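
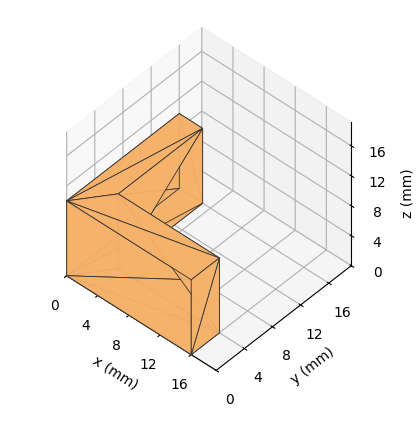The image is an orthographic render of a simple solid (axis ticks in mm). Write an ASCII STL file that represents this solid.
Reading the render: the shape is an L-shaped prism: outer 16 × 16 mm, arm thicknesses ≈ 4 mm (horizontal) and 3 mm (vertical), extruded 10 mm in z (dimensions read to the nearest mm from the axis ticks). For the STL, each face is triangulated and given an outward normal.

solid part
  facet normal 0.0000 0.0000 -1.0000
    outer loop
      vertex 16.0 4.0 0.0
      vertex 16.0 0.0 0.0
      vertex 0.0 0.0 0.0
    endloop
  endfacet
  facet normal 0.0000 0.0000 -1.0000
    outer loop
      vertex 3.0 4.0 0.0
      vertex 16.0 4.0 0.0
      vertex 0.0 0.0 0.0
    endloop
  endfacet
  facet normal 0.0000 0.0000 -1.0000
    outer loop
      vertex 3.0 16.0 0.0
      vertex 3.0 4.0 0.0
      vertex 0.0 0.0 0.0
    endloop
  endfacet
  facet normal 0.0000 0.0000 -1.0000
    outer loop
      vertex 0.0 16.0 0.0
      vertex 3.0 16.0 0.0
      vertex 0.0 0.0 0.0
    endloop
  endfacet
  facet normal 0.0000 0.0000 1.0000
    outer loop
      vertex 0.0 0.0 10.0
      vertex 16.0 0.0 10.0
      vertex 16.0 4.0 10.0
    endloop
  endfacet
  facet normal 0.0000 0.0000 1.0000
    outer loop
      vertex 0.0 0.0 10.0
      vertex 16.0 4.0 10.0
      vertex 3.0 4.0 10.0
    endloop
  endfacet
  facet normal 0.0000 0.0000 1.0000
    outer loop
      vertex 0.0 0.0 10.0
      vertex 3.0 4.0 10.0
      vertex 3.0 16.0 10.0
    endloop
  endfacet
  facet normal 0.0000 0.0000 1.0000
    outer loop
      vertex 0.0 0.0 10.0
      vertex 3.0 16.0 10.0
      vertex 0.0 16.0 10.0
    endloop
  endfacet
  facet normal 0.0000 -1.0000 0.0000
    outer loop
      vertex 0.0 0.0 0.0
      vertex 16.0 0.0 0.0
      vertex 16.0 0.0 10.0
    endloop
  endfacet
  facet normal 0.0000 -1.0000 0.0000
    outer loop
      vertex 0.0 0.0 0.0
      vertex 16.0 0.0 10.0
      vertex 0.0 0.0 10.0
    endloop
  endfacet
  facet normal 1.0000 0.0000 0.0000
    outer loop
      vertex 16.0 0.0 0.0
      vertex 16.0 4.0 0.0
      vertex 16.0 4.0 10.0
    endloop
  endfacet
  facet normal 1.0000 0.0000 0.0000
    outer loop
      vertex 16.0 0.0 0.0
      vertex 16.0 4.0 10.0
      vertex 16.0 0.0 10.0
    endloop
  endfacet
  facet normal 0.0000 1.0000 0.0000
    outer loop
      vertex 16.0 4.0 0.0
      vertex 3.0 4.0 0.0
      vertex 3.0 4.0 10.0
    endloop
  endfacet
  facet normal 0.0000 1.0000 0.0000
    outer loop
      vertex 16.0 4.0 0.0
      vertex 3.0 4.0 10.0
      vertex 16.0 4.0 10.0
    endloop
  endfacet
  facet normal 1.0000 0.0000 0.0000
    outer loop
      vertex 3.0 4.0 0.0
      vertex 3.0 16.0 0.0
      vertex 3.0 16.0 10.0
    endloop
  endfacet
  facet normal 1.0000 0.0000 0.0000
    outer loop
      vertex 3.0 4.0 0.0
      vertex 3.0 16.0 10.0
      vertex 3.0 4.0 10.0
    endloop
  endfacet
  facet normal 0.0000 1.0000 0.0000
    outer loop
      vertex 3.0 16.0 0.0
      vertex 0.0 16.0 0.0
      vertex 0.0 16.0 10.0
    endloop
  endfacet
  facet normal 0.0000 1.0000 0.0000
    outer loop
      vertex 3.0 16.0 0.0
      vertex 0.0 16.0 10.0
      vertex 3.0 16.0 10.0
    endloop
  endfacet
  facet normal -1.0000 0.0000 0.0000
    outer loop
      vertex 0.0 16.0 0.0
      vertex 0.0 0.0 0.0
      vertex 0.0 0.0 10.0
    endloop
  endfacet
  facet normal -1.0000 0.0000 0.0000
    outer loop
      vertex 0.0 16.0 0.0
      vertex 0.0 0.0 10.0
      vertex 0.0 16.0 10.0
    endloop
  endfacet
endsolid part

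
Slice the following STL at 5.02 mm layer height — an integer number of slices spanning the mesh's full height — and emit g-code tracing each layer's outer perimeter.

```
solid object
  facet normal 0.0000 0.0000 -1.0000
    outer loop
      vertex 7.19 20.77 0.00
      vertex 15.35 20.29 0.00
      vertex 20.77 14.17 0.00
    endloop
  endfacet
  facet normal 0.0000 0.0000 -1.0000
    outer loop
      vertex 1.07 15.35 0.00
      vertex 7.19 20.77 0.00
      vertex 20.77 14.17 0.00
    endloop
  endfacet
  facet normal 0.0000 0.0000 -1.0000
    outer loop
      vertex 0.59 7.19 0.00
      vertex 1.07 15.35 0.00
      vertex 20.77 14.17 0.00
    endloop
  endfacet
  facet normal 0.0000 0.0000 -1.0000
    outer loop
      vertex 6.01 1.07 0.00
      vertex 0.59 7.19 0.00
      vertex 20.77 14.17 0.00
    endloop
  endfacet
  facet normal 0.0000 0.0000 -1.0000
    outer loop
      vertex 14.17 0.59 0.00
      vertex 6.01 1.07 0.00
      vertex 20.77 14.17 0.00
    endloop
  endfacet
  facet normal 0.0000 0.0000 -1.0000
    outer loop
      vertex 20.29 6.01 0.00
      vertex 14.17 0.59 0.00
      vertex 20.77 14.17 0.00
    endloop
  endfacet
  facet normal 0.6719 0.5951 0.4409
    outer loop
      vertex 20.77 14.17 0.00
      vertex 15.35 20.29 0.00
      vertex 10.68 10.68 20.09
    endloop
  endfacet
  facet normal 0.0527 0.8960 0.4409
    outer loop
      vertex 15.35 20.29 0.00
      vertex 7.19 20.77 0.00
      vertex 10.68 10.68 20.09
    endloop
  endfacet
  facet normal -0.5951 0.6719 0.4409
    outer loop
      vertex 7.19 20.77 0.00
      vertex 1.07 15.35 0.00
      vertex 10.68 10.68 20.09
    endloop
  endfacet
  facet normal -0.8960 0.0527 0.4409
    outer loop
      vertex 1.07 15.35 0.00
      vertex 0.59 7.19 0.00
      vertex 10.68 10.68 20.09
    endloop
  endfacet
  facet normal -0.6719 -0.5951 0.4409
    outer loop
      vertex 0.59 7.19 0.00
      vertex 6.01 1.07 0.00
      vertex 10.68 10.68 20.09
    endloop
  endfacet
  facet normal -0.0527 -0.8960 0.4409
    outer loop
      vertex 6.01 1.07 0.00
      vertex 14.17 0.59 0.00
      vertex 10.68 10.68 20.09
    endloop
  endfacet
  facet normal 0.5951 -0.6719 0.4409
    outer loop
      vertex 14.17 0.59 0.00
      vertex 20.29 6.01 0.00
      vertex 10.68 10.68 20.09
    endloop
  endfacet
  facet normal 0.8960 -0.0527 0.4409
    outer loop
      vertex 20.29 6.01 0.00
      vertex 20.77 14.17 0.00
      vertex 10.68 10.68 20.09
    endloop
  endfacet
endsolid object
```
; perimeter-only toolpath
G21 ; units = mm
G90 ; absolute positioning
G28 ; home
; layer 1
G0 Z5.02
G0 X18.25 Y13.30
G1 X14.18 Y17.89
G1 X8.06 Y18.25
G1 X3.47 Y14.18
G1 X3.11 Y8.06
G1 X7.18 Y3.47
G1 X13.30 Y3.11
G1 X17.89 Y7.18
G1 X18.25 Y13.30
; layer 2
G0 Z10.04
G0 X15.72 Y12.43
G1 X13.02 Y15.48
G1 X8.94 Y15.72
G1 X5.88 Y13.02
G1 X5.63 Y8.94
G1 X8.34 Y5.88
G1 X12.43 Y5.63
G1 X15.48 Y8.34
G1 X15.72 Y12.43
; layer 3
G0 Z15.07
G0 X13.20 Y11.55
G1 X11.85 Y13.08
G1 X9.81 Y13.20
G1 X8.28 Y11.85
G1 X8.16 Y9.81
G1 X9.51 Y8.28
G1 X11.55 Y8.16
G1 X13.08 Y9.51
G1 X13.20 Y11.55
M2 ; end

The solid is a regular 8-sided pyramid, base circumscribed radius ≈ 10.7 mm, apex at z ≈ 20.1 mm. Slicing at Δz = 5.02 mm — 4 equal slices spanning the solid's height, so layer i sits at z = i·h/4 — gives 3 non-empty perimeters. Each is a 8-segment closed polygon; G0 lifts to the layer z and rapids to the start vertex, then G1 traces the edges. The cross-section shrinks linearly with z (the slice at the apex is degenerate and omitted).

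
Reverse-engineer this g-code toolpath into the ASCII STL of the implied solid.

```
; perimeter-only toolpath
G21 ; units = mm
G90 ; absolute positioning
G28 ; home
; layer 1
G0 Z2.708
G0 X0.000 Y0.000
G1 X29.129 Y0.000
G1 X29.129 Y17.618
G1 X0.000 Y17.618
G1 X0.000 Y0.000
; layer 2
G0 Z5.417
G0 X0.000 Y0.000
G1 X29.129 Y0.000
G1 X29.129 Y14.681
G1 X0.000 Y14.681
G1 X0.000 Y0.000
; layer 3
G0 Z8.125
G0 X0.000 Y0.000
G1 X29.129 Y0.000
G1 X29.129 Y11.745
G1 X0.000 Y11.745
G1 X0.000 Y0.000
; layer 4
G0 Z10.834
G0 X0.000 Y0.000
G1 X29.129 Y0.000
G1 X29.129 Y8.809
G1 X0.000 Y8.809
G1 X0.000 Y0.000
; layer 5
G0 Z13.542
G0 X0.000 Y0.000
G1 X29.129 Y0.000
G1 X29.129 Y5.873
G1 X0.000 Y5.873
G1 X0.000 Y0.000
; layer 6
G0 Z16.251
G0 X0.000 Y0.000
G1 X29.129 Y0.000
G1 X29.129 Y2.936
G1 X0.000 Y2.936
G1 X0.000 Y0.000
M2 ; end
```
solid part
  facet normal 0.0000 0.0000 -1.0000
    outer loop
      vertex 29.129 20.554 0.000
      vertex 29.129 0.000 0.000
      vertex 0.000 0.000 0.000
    endloop
  endfacet
  facet normal 0.0000 0.0000 -1.0000
    outer loop
      vertex 0.000 20.554 0.000
      vertex 29.129 20.554 0.000
      vertex 0.000 0.000 0.000
    endloop
  endfacet
  facet normal 0.0000 -1.0000 0.0000
    outer loop
      vertex 0.000 0.000 0.000
      vertex 29.129 0.000 0.000
      vertex 29.129 0.000 18.959
    endloop
  endfacet
  facet normal 0.0000 -1.0000 0.0000
    outer loop
      vertex 0.000 0.000 0.000
      vertex 29.129 0.000 18.959
      vertex 0.000 0.000 18.959
    endloop
  endfacet
  facet normal 0.0000 0.6780 0.7351
    outer loop
      vertex 0.000 0.000 18.959
      vertex 29.129 0.000 18.959
      vertex 29.129 20.554 0.000
    endloop
  endfacet
  facet normal 0.0000 0.6780 0.7351
    outer loop
      vertex 0.000 0.000 18.959
      vertex 29.129 20.554 0.000
      vertex 0.000 20.554 0.000
    endloop
  endfacet
  facet normal -1.0000 0.0000 0.0000
    outer loop
      vertex 0.000 0.000 18.959
      vertex 0.000 20.554 0.000
      vertex 0.000 0.000 0.000
    endloop
  endfacet
  facet normal 1.0000 0.0000 0.0000
    outer loop
      vertex 29.129 0.000 0.000
      vertex 29.129 20.554 0.000
      vertex 29.129 0.000 18.959
    endloop
  endfacet
endsolid part

The G0 Z moves step by Δz≈2.708 mm. The G1 loops shrink linearly with z, so the solid tapers from its base footprint up to z≈19. Closing with a flat bottom cap and the tapered top and triangulating gives 8 facets — a wedge (ramp): 29.1 × 20.6 mm base, rising to 19 mm along the y=0 edge and sloping linearly to z=0 at y=20.6.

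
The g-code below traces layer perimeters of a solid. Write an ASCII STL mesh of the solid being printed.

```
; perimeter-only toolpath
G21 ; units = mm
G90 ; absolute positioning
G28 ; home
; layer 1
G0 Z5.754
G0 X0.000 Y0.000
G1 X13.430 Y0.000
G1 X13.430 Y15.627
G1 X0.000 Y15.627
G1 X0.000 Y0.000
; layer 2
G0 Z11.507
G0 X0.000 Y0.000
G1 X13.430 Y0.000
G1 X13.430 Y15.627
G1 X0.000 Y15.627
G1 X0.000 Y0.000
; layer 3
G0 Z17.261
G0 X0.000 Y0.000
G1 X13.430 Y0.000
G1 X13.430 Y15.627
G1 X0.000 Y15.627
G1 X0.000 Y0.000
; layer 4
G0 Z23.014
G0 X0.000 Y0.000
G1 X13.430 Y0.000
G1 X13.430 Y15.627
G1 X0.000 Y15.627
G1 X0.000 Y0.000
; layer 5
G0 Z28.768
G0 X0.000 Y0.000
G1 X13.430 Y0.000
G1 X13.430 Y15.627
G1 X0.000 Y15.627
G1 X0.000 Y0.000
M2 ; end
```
solid part
  facet normal 0.0000 0.0000 -1.0000
    outer loop
      vertex 13.430 15.627 0.000
      vertex 13.430 0.000 0.000
      vertex 0.000 0.000 0.000
    endloop
  endfacet
  facet normal 0.0000 0.0000 -1.0000
    outer loop
      vertex 0.000 15.627 0.000
      vertex 13.430 15.627 0.000
      vertex 0.000 0.000 0.000
    endloop
  endfacet
  facet normal 0.0000 0.0000 1.0000
    outer loop
      vertex 0.000 0.000 28.768
      vertex 13.430 0.000 28.768
      vertex 13.430 15.627 28.768
    endloop
  endfacet
  facet normal 0.0000 0.0000 1.0000
    outer loop
      vertex 0.000 0.000 28.768
      vertex 13.430 15.627 28.768
      vertex 0.000 15.627 28.768
    endloop
  endfacet
  facet normal 0.0000 -1.0000 0.0000
    outer loop
      vertex 0.000 0.000 0.000
      vertex 13.430 0.000 0.000
      vertex 13.430 0.000 28.768
    endloop
  endfacet
  facet normal 0.0000 -1.0000 0.0000
    outer loop
      vertex 0.000 0.000 0.000
      vertex 13.430 0.000 28.768
      vertex 0.000 0.000 28.768
    endloop
  endfacet
  facet normal 0.0000 1.0000 0.0000
    outer loop
      vertex 13.430 15.627 28.768
      vertex 13.430 15.627 0.000
      vertex 0.000 15.627 0.000
    endloop
  endfacet
  facet normal 0.0000 1.0000 0.0000
    outer loop
      vertex 0.000 15.627 28.768
      vertex 13.430 15.627 28.768
      vertex 0.000 15.627 0.000
    endloop
  endfacet
  facet normal -1.0000 0.0000 0.0000
    outer loop
      vertex 0.000 15.627 28.768
      vertex 0.000 15.627 0.000
      vertex 0.000 0.000 0.000
    endloop
  endfacet
  facet normal -1.0000 0.0000 0.0000
    outer loop
      vertex 0.000 0.000 28.768
      vertex 0.000 15.627 28.768
      vertex 0.000 0.000 0.000
    endloop
  endfacet
  facet normal 1.0000 0.0000 0.0000
    outer loop
      vertex 13.430 0.000 0.000
      vertex 13.430 15.627 0.000
      vertex 13.430 15.627 28.768
    endloop
  endfacet
  facet normal 1.0000 0.0000 0.0000
    outer loop
      vertex 13.430 0.000 0.000
      vertex 13.430 15.627 28.768
      vertex 13.430 0.000 28.768
    endloop
  endfacet
endsolid part

The G0 Z moves step by Δz≈5.754 mm. Every layer's G1 loop is the same polygon, so the solid is a straight extrusion of it from z=0 to z≈28.8. Closing with flat bottom and top caps and triangulating gives 12 facets — a rectangular box, roughly 13.4 × 15.6 mm footprint and 28.8 mm tall.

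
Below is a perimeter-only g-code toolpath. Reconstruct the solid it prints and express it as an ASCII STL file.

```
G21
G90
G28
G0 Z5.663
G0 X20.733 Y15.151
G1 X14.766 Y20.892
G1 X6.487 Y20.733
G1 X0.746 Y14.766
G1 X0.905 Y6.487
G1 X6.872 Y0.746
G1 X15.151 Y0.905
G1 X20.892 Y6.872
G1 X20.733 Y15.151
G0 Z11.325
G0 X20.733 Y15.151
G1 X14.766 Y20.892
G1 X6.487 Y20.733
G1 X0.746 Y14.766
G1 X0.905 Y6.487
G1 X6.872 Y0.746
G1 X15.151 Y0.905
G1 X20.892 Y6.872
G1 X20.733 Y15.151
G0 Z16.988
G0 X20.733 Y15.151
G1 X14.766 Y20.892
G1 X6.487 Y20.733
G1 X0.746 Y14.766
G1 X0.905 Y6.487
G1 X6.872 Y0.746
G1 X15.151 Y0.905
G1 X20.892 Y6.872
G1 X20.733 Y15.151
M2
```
solid part
  facet normal 0.0000 0.0000 -1.0000
    outer loop
      vertex 6.487 20.733 0.000
      vertex 14.766 20.892 0.000
      vertex 20.733 15.151 0.000
    endloop
  endfacet
  facet normal 0.0000 0.0000 -1.0000
    outer loop
      vertex 0.746 14.766 0.000
      vertex 6.487 20.733 0.000
      vertex 20.733 15.151 0.000
    endloop
  endfacet
  facet normal 0.0000 0.0000 -1.0000
    outer loop
      vertex 0.905 6.487 0.000
      vertex 0.746 14.766 0.000
      vertex 20.733 15.151 0.000
    endloop
  endfacet
  facet normal 0.0000 0.0000 -1.0000
    outer loop
      vertex 6.872 0.746 0.000
      vertex 0.905 6.487 0.000
      vertex 20.733 15.151 0.000
    endloop
  endfacet
  facet normal 0.0000 0.0000 -1.0000
    outer loop
      vertex 15.151 0.905 0.000
      vertex 6.872 0.746 0.000
      vertex 20.733 15.151 0.000
    endloop
  endfacet
  facet normal 0.0000 0.0000 -1.0000
    outer loop
      vertex 20.892 6.872 0.000
      vertex 15.151 0.905 0.000
      vertex 20.733 15.151 0.000
    endloop
  endfacet
  facet normal 0.0000 0.0000 1.0000
    outer loop
      vertex 20.733 15.151 16.988
      vertex 14.766 20.892 16.988
      vertex 6.487 20.733 16.988
    endloop
  endfacet
  facet normal 0.0000 0.0000 1.0000
    outer loop
      vertex 20.733 15.151 16.988
      vertex 6.487 20.733 16.988
      vertex 0.746 14.766 16.988
    endloop
  endfacet
  facet normal 0.0000 0.0000 1.0000
    outer loop
      vertex 20.733 15.151 16.988
      vertex 0.746 14.766 16.988
      vertex 0.905 6.487 16.988
    endloop
  endfacet
  facet normal 0.0000 0.0000 1.0000
    outer loop
      vertex 20.733 15.151 16.988
      vertex 0.905 6.487 16.988
      vertex 6.872 0.746 16.988
    endloop
  endfacet
  facet normal 0.0000 0.0000 1.0000
    outer loop
      vertex 20.733 15.151 16.988
      vertex 6.872 0.746 16.988
      vertex 15.151 0.905 16.988
    endloop
  endfacet
  facet normal 0.0000 0.0000 1.0000
    outer loop
      vertex 20.733 15.151 16.988
      vertex 15.151 0.905 16.988
      vertex 20.892 6.872 16.988
    endloop
  endfacet
  facet normal 0.6933 0.7206 0.0000
    outer loop
      vertex 20.733 15.151 0.000
      vertex 14.766 20.892 0.000
      vertex 14.766 20.892 16.988
    endloop
  endfacet
  facet normal 0.6933 0.7206 0.0000
    outer loop
      vertex 20.733 15.151 0.000
      vertex 14.766 20.892 16.988
      vertex 20.733 15.151 16.988
    endloop
  endfacet
  facet normal -0.0192 0.9998 0.0000
    outer loop
      vertex 14.766 20.892 0.000
      vertex 6.487 20.733 0.000
      vertex 6.487 20.733 16.988
    endloop
  endfacet
  facet normal -0.0192 0.9998 0.0000
    outer loop
      vertex 14.766 20.892 0.000
      vertex 6.487 20.733 16.988
      vertex 14.766 20.892 16.988
    endloop
  endfacet
  facet normal -0.7206 0.6933 0.0000
    outer loop
      vertex 6.487 20.733 0.000
      vertex 0.746 14.766 0.000
      vertex 0.746 14.766 16.988
    endloop
  endfacet
  facet normal -0.7206 0.6933 0.0000
    outer loop
      vertex 6.487 20.733 0.000
      vertex 0.746 14.766 16.988
      vertex 6.487 20.733 16.988
    endloop
  endfacet
  facet normal -0.9998 -0.0192 0.0000
    outer loop
      vertex 0.746 14.766 0.000
      vertex 0.905 6.487 0.000
      vertex 0.905 6.487 16.988
    endloop
  endfacet
  facet normal -0.9998 -0.0192 0.0000
    outer loop
      vertex 0.746 14.766 0.000
      vertex 0.905 6.487 16.988
      vertex 0.746 14.766 16.988
    endloop
  endfacet
  facet normal -0.6933 -0.7206 0.0000
    outer loop
      vertex 0.905 6.487 0.000
      vertex 6.872 0.746 0.000
      vertex 6.872 0.746 16.988
    endloop
  endfacet
  facet normal -0.6933 -0.7206 0.0000
    outer loop
      vertex 0.905 6.487 0.000
      vertex 6.872 0.746 16.988
      vertex 0.905 6.487 16.988
    endloop
  endfacet
  facet normal 0.0192 -0.9998 0.0000
    outer loop
      vertex 6.872 0.746 0.000
      vertex 15.151 0.905 0.000
      vertex 15.151 0.905 16.988
    endloop
  endfacet
  facet normal 0.0192 -0.9998 0.0000
    outer loop
      vertex 6.872 0.746 0.000
      vertex 15.151 0.905 16.988
      vertex 6.872 0.746 16.988
    endloop
  endfacet
  facet normal 0.7206 -0.6933 0.0000
    outer loop
      vertex 15.151 0.905 0.000
      vertex 20.892 6.872 0.000
      vertex 20.892 6.872 16.988
    endloop
  endfacet
  facet normal 0.7206 -0.6933 0.0000
    outer loop
      vertex 15.151 0.905 0.000
      vertex 20.892 6.872 16.988
      vertex 15.151 0.905 16.988
    endloop
  endfacet
  facet normal 0.9998 0.0192 0.0000
    outer loop
      vertex 20.892 6.872 0.000
      vertex 20.733 15.151 0.000
      vertex 20.733 15.151 16.988
    endloop
  endfacet
  facet normal 0.9998 0.0192 0.0000
    outer loop
      vertex 20.892 6.872 0.000
      vertex 20.733 15.151 16.988
      vertex 20.892 6.872 16.988
    endloop
  endfacet
endsolid part

The G0 Z moves step by Δz≈5.663 mm. Every layer's G1 loop is the same polygon, so the solid is a straight extrusion of it from z=0 to z≈17. Closing with flat bottom and top caps and triangulating gives 28 facets — a regular 8-sided prism (a cylinder approximated with 8 flat sides), circumscribed radius ≈ 10.8 mm, height ≈ 17 mm.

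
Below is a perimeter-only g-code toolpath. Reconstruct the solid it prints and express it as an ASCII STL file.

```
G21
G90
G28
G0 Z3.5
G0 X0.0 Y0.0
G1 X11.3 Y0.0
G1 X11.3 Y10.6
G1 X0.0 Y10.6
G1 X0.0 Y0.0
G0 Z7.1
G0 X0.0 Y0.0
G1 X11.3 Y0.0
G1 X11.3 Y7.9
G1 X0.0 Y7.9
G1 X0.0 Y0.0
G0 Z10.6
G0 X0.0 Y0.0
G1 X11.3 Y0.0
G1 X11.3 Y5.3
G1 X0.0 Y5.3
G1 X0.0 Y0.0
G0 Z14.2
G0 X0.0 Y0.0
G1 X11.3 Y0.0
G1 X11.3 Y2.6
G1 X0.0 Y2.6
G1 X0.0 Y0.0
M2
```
solid part
  facet normal 0.0000 0.0000 -1.0000
    outer loop
      vertex 11.3 13.2 0.0
      vertex 11.3 0.0 0.0
      vertex 0.0 0.0 0.0
    endloop
  endfacet
  facet normal 0.0000 0.0000 -1.0000
    outer loop
      vertex 0.0 13.2 0.0
      vertex 11.3 13.2 0.0
      vertex 0.0 0.0 0.0
    endloop
  endfacet
  facet normal 0.0000 -1.0000 0.0000
    outer loop
      vertex 0.0 0.0 0.0
      vertex 11.3 0.0 0.0
      vertex 11.3 0.0 17.7
    endloop
  endfacet
  facet normal 0.0000 -1.0000 0.0000
    outer loop
      vertex 0.0 0.0 0.0
      vertex 11.3 0.0 17.7
      vertex 0.0 0.0 17.7
    endloop
  endfacet
  facet normal 0.0000 0.8016 0.5978
    outer loop
      vertex 0.0 0.0 17.7
      vertex 11.3 0.0 17.7
      vertex 11.3 13.2 0.0
    endloop
  endfacet
  facet normal 0.0000 0.8016 0.5978
    outer loop
      vertex 0.0 0.0 17.7
      vertex 11.3 13.2 0.0
      vertex 0.0 13.2 0.0
    endloop
  endfacet
  facet normal -1.0000 0.0000 0.0000
    outer loop
      vertex 0.0 0.0 17.7
      vertex 0.0 13.2 0.0
      vertex 0.0 0.0 0.0
    endloop
  endfacet
  facet normal 1.0000 0.0000 0.0000
    outer loop
      vertex 11.3 0.0 0.0
      vertex 11.3 13.2 0.0
      vertex 11.3 0.0 17.7
    endloop
  endfacet
endsolid part

The G0 Z moves step by Δz≈3.5 mm. The G1 loops shrink linearly with z, so the solid tapers from its base footprint up to z≈17.7. Closing with a flat bottom cap and the tapered top and triangulating gives 8 facets — a wedge (ramp): 11.3 × 13.2 mm base, rising to 17.7 mm along the y=0 edge and sloping linearly to z=0 at y=13.2.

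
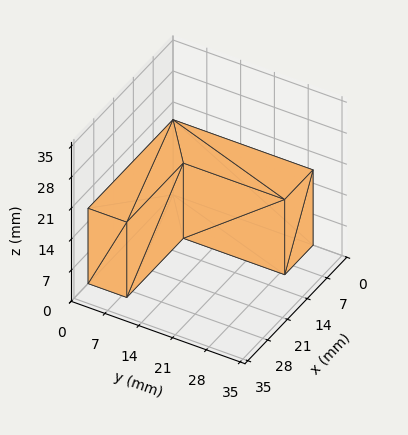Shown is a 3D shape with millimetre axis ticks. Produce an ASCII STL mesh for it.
Reading the render: the shape is an L-shaped prism: outer 30 × 29 mm, arm thicknesses ≈ 8 mm (horizontal) and 10 mm (vertical), extruded 17 mm in z (dimensions read to the nearest mm from the axis ticks). For the STL, each face is triangulated and given an outward normal.

solid part
  facet normal 0.0000 0.0000 -1.0000
    outer loop
      vertex 30.00 8.00 0.00
      vertex 30.00 0.00 0.00
      vertex 0.00 0.00 0.00
    endloop
  endfacet
  facet normal 0.0000 0.0000 -1.0000
    outer loop
      vertex 10.00 8.00 0.00
      vertex 30.00 8.00 0.00
      vertex 0.00 0.00 0.00
    endloop
  endfacet
  facet normal 0.0000 0.0000 -1.0000
    outer loop
      vertex 10.00 29.00 0.00
      vertex 10.00 8.00 0.00
      vertex 0.00 0.00 0.00
    endloop
  endfacet
  facet normal 0.0000 0.0000 -1.0000
    outer loop
      vertex 0.00 29.00 0.00
      vertex 10.00 29.00 0.00
      vertex 0.00 0.00 0.00
    endloop
  endfacet
  facet normal 0.0000 0.0000 1.0000
    outer loop
      vertex 0.00 0.00 17.00
      vertex 30.00 0.00 17.00
      vertex 30.00 8.00 17.00
    endloop
  endfacet
  facet normal 0.0000 0.0000 1.0000
    outer loop
      vertex 0.00 0.00 17.00
      vertex 30.00 8.00 17.00
      vertex 10.00 8.00 17.00
    endloop
  endfacet
  facet normal 0.0000 0.0000 1.0000
    outer loop
      vertex 0.00 0.00 17.00
      vertex 10.00 8.00 17.00
      vertex 10.00 29.00 17.00
    endloop
  endfacet
  facet normal 0.0000 0.0000 1.0000
    outer loop
      vertex 0.00 0.00 17.00
      vertex 10.00 29.00 17.00
      vertex 0.00 29.00 17.00
    endloop
  endfacet
  facet normal 0.0000 -1.0000 0.0000
    outer loop
      vertex 0.00 0.00 0.00
      vertex 30.00 0.00 0.00
      vertex 30.00 0.00 17.00
    endloop
  endfacet
  facet normal 0.0000 -1.0000 0.0000
    outer loop
      vertex 0.00 0.00 0.00
      vertex 30.00 0.00 17.00
      vertex 0.00 0.00 17.00
    endloop
  endfacet
  facet normal 1.0000 0.0000 0.0000
    outer loop
      vertex 30.00 0.00 0.00
      vertex 30.00 8.00 0.00
      vertex 30.00 8.00 17.00
    endloop
  endfacet
  facet normal 1.0000 0.0000 0.0000
    outer loop
      vertex 30.00 0.00 0.00
      vertex 30.00 8.00 17.00
      vertex 30.00 0.00 17.00
    endloop
  endfacet
  facet normal 0.0000 1.0000 0.0000
    outer loop
      vertex 30.00 8.00 0.00
      vertex 10.00 8.00 0.00
      vertex 10.00 8.00 17.00
    endloop
  endfacet
  facet normal 0.0000 1.0000 0.0000
    outer loop
      vertex 30.00 8.00 0.00
      vertex 10.00 8.00 17.00
      vertex 30.00 8.00 17.00
    endloop
  endfacet
  facet normal 1.0000 0.0000 0.0000
    outer loop
      vertex 10.00 8.00 0.00
      vertex 10.00 29.00 0.00
      vertex 10.00 29.00 17.00
    endloop
  endfacet
  facet normal 1.0000 0.0000 0.0000
    outer loop
      vertex 10.00 8.00 0.00
      vertex 10.00 29.00 17.00
      vertex 10.00 8.00 17.00
    endloop
  endfacet
  facet normal 0.0000 1.0000 0.0000
    outer loop
      vertex 10.00 29.00 0.00
      vertex 0.00 29.00 0.00
      vertex 0.00 29.00 17.00
    endloop
  endfacet
  facet normal 0.0000 1.0000 0.0000
    outer loop
      vertex 10.00 29.00 0.00
      vertex 0.00 29.00 17.00
      vertex 10.00 29.00 17.00
    endloop
  endfacet
  facet normal -1.0000 0.0000 0.0000
    outer loop
      vertex 0.00 29.00 0.00
      vertex 0.00 0.00 0.00
      vertex 0.00 0.00 17.00
    endloop
  endfacet
  facet normal -1.0000 0.0000 0.0000
    outer loop
      vertex 0.00 29.00 0.00
      vertex 0.00 0.00 17.00
      vertex 0.00 29.00 17.00
    endloop
  endfacet
endsolid part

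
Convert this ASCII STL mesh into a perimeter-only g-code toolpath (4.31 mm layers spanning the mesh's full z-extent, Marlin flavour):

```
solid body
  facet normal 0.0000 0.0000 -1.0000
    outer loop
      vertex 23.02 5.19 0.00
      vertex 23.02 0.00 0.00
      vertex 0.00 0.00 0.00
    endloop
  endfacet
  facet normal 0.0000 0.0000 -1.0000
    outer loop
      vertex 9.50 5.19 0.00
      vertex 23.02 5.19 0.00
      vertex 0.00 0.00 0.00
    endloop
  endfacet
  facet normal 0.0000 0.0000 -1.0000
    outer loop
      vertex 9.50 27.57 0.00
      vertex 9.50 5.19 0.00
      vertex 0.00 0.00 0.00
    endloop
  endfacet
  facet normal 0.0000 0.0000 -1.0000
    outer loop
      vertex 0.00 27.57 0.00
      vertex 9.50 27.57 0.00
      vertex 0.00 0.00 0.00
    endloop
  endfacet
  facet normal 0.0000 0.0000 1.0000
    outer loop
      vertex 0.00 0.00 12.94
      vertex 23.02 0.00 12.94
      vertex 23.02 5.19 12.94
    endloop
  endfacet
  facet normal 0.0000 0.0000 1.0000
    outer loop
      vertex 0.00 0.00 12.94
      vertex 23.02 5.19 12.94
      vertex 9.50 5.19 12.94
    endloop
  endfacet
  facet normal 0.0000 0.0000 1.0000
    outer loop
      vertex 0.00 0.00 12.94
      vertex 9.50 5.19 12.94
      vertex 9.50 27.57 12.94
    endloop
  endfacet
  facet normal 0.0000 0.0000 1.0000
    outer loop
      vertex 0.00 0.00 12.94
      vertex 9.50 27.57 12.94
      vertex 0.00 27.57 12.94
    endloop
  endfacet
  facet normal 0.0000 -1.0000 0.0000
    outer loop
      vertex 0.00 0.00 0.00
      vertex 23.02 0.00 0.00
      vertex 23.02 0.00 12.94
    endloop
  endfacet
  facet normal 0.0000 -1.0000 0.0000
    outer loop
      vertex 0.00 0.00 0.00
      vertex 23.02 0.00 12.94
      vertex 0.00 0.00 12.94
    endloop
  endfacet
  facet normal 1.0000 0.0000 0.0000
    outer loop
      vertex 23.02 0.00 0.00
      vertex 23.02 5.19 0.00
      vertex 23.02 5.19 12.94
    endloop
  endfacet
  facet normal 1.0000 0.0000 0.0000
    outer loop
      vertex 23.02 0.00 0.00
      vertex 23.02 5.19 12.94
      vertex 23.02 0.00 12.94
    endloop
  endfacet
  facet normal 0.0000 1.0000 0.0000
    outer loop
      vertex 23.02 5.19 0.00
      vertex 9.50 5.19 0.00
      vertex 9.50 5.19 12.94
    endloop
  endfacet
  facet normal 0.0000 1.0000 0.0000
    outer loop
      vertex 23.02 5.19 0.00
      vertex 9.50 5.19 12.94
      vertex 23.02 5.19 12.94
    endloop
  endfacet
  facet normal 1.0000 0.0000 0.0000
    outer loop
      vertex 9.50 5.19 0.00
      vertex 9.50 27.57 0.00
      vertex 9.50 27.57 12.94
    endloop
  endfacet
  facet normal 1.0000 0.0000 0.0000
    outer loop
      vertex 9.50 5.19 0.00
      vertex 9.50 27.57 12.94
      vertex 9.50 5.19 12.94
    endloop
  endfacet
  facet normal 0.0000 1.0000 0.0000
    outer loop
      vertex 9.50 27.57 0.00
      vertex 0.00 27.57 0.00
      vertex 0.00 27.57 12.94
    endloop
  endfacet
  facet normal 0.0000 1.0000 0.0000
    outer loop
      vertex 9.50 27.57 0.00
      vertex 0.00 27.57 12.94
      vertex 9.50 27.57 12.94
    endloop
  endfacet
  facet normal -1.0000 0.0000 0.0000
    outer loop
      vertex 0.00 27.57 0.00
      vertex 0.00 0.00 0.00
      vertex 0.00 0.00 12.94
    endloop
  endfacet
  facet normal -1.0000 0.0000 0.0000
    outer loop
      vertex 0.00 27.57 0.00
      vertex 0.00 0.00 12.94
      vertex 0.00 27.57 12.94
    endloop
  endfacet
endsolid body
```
; perimeter-only toolpath
G21 ; units = mm
G90 ; absolute positioning
G28 ; home
; layer 1
G0 Z4.31
G0 X0.00 Y0.00
G1 X23.02 Y0.00
G1 X23.02 Y5.19
G1 X9.50 Y5.19
G1 X9.50 Y27.57
G1 X0.00 Y27.57
G1 X0.00 Y0.00
; layer 2
G0 Z8.63
G0 X0.00 Y0.00
G1 X23.02 Y0.00
G1 X23.02 Y5.19
G1 X9.50 Y5.19
G1 X9.50 Y27.57
G1 X0.00 Y27.57
G1 X0.00 Y0.00
; layer 3
G0 Z12.94
G0 X0.00 Y0.00
G1 X23.02 Y0.00
G1 X23.02 Y5.19
G1 X9.50 Y5.19
G1 X9.50 Y27.57
G1 X0.00 Y27.57
G1 X0.00 Y0.00
M2 ; end

The solid is an L-shaped prism: outer 23 × 27.6 mm, arm thicknesses ≈ 5.19 mm (horizontal) and 9.5 mm (vertical), extruded 12.9 mm in z. Slicing at Δz = 4.31 mm — 3 equal slices spanning the solid's height, so layer i sits at z = i·h/3 — gives 3 non-empty perimeters. Each is a 6-segment closed polygon; G0 lifts to the layer z and rapids to the start vertex, then G1 traces the edges.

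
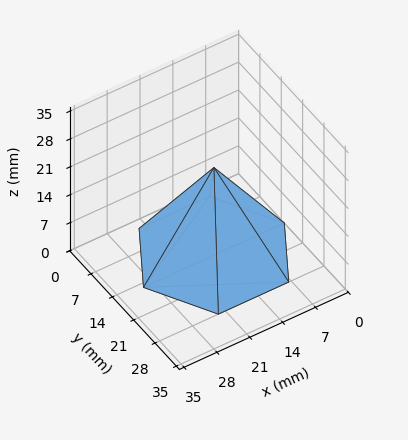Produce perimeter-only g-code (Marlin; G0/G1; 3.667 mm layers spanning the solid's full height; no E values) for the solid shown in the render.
Reading the render: the shape is a regular 6-sided pyramid, base circumscribed radius ≈ 15 mm, apex at z ≈ 22 mm (dimensions read to the nearest mm from the axis ticks). For the g-code, the solid's height is divided into equal slices at the stated Δz and each level perimeter traced with G1 moves after a G0 lift.

; perimeter-only toolpath
G21 ; units = mm
G90 ; absolute positioning
G28 ; home
; layer 1
G0 Z3.667
G0 X27.500 Y15.000
G1 X21.250 Y25.825
G1 X8.750 Y25.825
G1 X2.500 Y15.000
G1 X8.750 Y4.175
G1 X21.250 Y4.175
G1 X27.500 Y15.000
; layer 2
G0 Z7.333
G0 X25.000 Y15.000
G1 X20.000 Y23.660
G1 X10.000 Y23.660
G1 X5.000 Y15.000
G1 X10.000 Y6.340
G1 X20.000 Y6.340
G1 X25.000 Y15.000
; layer 3
G0 Z11.000
G0 X22.500 Y15.000
G1 X18.750 Y21.495
G1 X11.250 Y21.495
G1 X7.500 Y15.000
G1 X11.250 Y8.505
G1 X18.750 Y8.505
G1 X22.500 Y15.000
; layer 4
G0 Z14.667
G0 X20.000 Y15.000
G1 X17.500 Y19.330
G1 X12.500 Y19.330
G1 X10.000 Y15.000
G1 X12.500 Y10.670
G1 X17.500 Y10.670
G1 X20.000 Y15.000
; layer 5
G0 Z18.333
G0 X17.500 Y15.000
G1 X16.250 Y17.165
G1 X13.750 Y17.165
G1 X12.500 Y15.000
G1 X13.750 Y12.835
G1 X16.250 Y12.835
G1 X17.500 Y15.000
M2 ; end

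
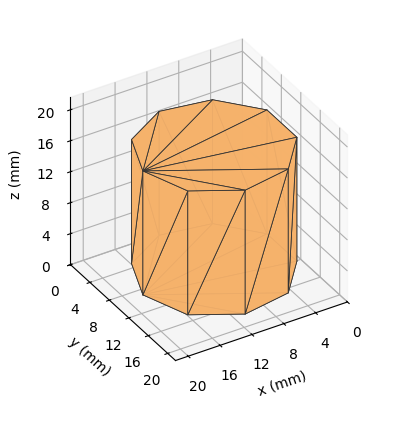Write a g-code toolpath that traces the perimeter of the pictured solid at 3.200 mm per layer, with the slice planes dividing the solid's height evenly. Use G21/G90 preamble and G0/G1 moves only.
Reading the render: the shape is a regular 9-sided prism (a cylinder approximated with 9 flat sides), circumscribed radius ≈ 9 mm, height ≈ 16 mm (dimensions read to the nearest mm from the axis ticks). For the g-code, the solid's height is divided into equal slices at the stated Δz and each level perimeter traced with G1 moves after a G0 lift.

; perimeter-only toolpath
G21 ; units = mm
G90 ; absolute positioning
G28 ; home
; layer 1
G0 Z3.200
G0 X18.000 Y9.000
G1 X15.894 Y14.785
G1 X10.563 Y17.863
G1 X4.500 Y16.794
G1 X0.543 Y12.078
G1 X0.543 Y5.922
G1 X4.500 Y1.206
G1 X10.563 Y0.137
G1 X15.894 Y3.215
G1 X18.000 Y9.000
; layer 2
G0 Z6.400
G0 X18.000 Y9.000
G1 X15.894 Y14.785
G1 X10.563 Y17.863
G1 X4.500 Y16.794
G1 X0.543 Y12.078
G1 X0.543 Y5.922
G1 X4.500 Y1.206
G1 X10.563 Y0.137
G1 X15.894 Y3.215
G1 X18.000 Y9.000
; layer 3
G0 Z9.600
G0 X18.000 Y9.000
G1 X15.894 Y14.785
G1 X10.563 Y17.863
G1 X4.500 Y16.794
G1 X0.543 Y12.078
G1 X0.543 Y5.922
G1 X4.500 Y1.206
G1 X10.563 Y0.137
G1 X15.894 Y3.215
G1 X18.000 Y9.000
; layer 4
G0 Z12.800
G0 X18.000 Y9.000
G1 X15.894 Y14.785
G1 X10.563 Y17.863
G1 X4.500 Y16.794
G1 X0.543 Y12.078
G1 X0.543 Y5.922
G1 X4.500 Y1.206
G1 X10.563 Y0.137
G1 X15.894 Y3.215
G1 X18.000 Y9.000
; layer 5
G0 Z16.000
G0 X18.000 Y9.000
G1 X15.894 Y14.785
G1 X10.563 Y17.863
G1 X4.500 Y16.794
G1 X0.543 Y12.078
G1 X0.543 Y5.922
G1 X4.500 Y1.206
G1 X10.563 Y0.137
G1 X15.894 Y3.215
G1 X18.000 Y9.000
M2 ; end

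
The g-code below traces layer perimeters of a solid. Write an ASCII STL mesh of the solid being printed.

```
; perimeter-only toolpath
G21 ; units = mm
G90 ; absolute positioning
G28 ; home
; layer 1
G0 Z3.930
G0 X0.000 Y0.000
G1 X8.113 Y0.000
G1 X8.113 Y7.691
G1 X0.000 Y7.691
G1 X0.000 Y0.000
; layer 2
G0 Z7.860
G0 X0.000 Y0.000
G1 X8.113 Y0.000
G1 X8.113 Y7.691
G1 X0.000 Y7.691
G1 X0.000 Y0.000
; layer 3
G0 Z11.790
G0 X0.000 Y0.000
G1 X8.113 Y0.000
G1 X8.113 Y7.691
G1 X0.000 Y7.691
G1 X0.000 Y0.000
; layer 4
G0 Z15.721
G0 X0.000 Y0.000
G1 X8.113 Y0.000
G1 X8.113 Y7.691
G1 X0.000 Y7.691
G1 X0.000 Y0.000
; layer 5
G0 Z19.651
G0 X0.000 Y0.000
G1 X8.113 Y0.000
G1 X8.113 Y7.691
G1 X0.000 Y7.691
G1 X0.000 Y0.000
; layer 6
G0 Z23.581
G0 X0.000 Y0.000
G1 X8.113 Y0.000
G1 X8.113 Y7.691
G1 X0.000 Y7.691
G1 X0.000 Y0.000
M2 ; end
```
solid part
  facet normal 0.0000 0.0000 -1.0000
    outer loop
      vertex 8.113 7.691 0.000
      vertex 8.113 0.000 0.000
      vertex 0.000 0.000 0.000
    endloop
  endfacet
  facet normal 0.0000 0.0000 -1.0000
    outer loop
      vertex 0.000 7.691 0.000
      vertex 8.113 7.691 0.000
      vertex 0.000 0.000 0.000
    endloop
  endfacet
  facet normal 0.0000 0.0000 1.0000
    outer loop
      vertex 0.000 0.000 23.581
      vertex 8.113 0.000 23.581
      vertex 8.113 7.691 23.581
    endloop
  endfacet
  facet normal 0.0000 0.0000 1.0000
    outer loop
      vertex 0.000 0.000 23.581
      vertex 8.113 7.691 23.581
      vertex 0.000 7.691 23.581
    endloop
  endfacet
  facet normal 0.0000 -1.0000 0.0000
    outer loop
      vertex 0.000 0.000 0.000
      vertex 8.113 0.000 0.000
      vertex 8.113 0.000 23.581
    endloop
  endfacet
  facet normal 0.0000 -1.0000 0.0000
    outer loop
      vertex 0.000 0.000 0.000
      vertex 8.113 0.000 23.581
      vertex 0.000 0.000 23.581
    endloop
  endfacet
  facet normal 0.0000 1.0000 0.0000
    outer loop
      vertex 8.113 7.691 23.581
      vertex 8.113 7.691 0.000
      vertex 0.000 7.691 0.000
    endloop
  endfacet
  facet normal 0.0000 1.0000 0.0000
    outer loop
      vertex 0.000 7.691 23.581
      vertex 8.113 7.691 23.581
      vertex 0.000 7.691 0.000
    endloop
  endfacet
  facet normal -1.0000 0.0000 0.0000
    outer loop
      vertex 0.000 7.691 23.581
      vertex 0.000 7.691 0.000
      vertex 0.000 0.000 0.000
    endloop
  endfacet
  facet normal -1.0000 0.0000 0.0000
    outer loop
      vertex 0.000 0.000 23.581
      vertex 0.000 7.691 23.581
      vertex 0.000 0.000 0.000
    endloop
  endfacet
  facet normal 1.0000 0.0000 0.0000
    outer loop
      vertex 8.113 0.000 0.000
      vertex 8.113 7.691 0.000
      vertex 8.113 7.691 23.581
    endloop
  endfacet
  facet normal 1.0000 0.0000 0.0000
    outer loop
      vertex 8.113 0.000 0.000
      vertex 8.113 7.691 23.581
      vertex 8.113 0.000 23.581
    endloop
  endfacet
endsolid part

The G0 Z moves step by Δz≈3.930 mm. Every layer's G1 loop is the same polygon, so the solid is a straight extrusion of it from z=0 to z≈23.6. Closing with flat bottom and top caps and triangulating gives 12 facets — a rectangular box, roughly 8.11 × 7.69 mm footprint and 23.6 mm tall.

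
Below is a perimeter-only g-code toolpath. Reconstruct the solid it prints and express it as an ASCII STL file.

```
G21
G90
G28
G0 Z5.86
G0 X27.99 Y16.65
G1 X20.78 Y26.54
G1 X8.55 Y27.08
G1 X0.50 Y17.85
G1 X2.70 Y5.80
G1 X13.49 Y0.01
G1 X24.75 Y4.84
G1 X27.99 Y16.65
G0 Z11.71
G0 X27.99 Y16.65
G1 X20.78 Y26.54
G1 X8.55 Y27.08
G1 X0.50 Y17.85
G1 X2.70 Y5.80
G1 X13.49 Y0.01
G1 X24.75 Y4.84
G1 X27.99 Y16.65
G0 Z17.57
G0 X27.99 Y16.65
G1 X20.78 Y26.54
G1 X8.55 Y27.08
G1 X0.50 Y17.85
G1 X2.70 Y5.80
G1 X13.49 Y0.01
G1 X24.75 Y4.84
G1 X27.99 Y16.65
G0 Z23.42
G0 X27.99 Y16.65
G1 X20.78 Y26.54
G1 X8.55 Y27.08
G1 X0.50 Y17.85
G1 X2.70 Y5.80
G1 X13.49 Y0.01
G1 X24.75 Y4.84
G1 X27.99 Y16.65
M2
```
solid part
  facet normal 0.0000 0.0000 -1.0000
    outer loop
      vertex 8.55 27.08 0.00
      vertex 20.78 26.54 0.00
      vertex 27.99 16.65 0.00
    endloop
  endfacet
  facet normal 0.0000 0.0000 -1.0000
    outer loop
      vertex 0.50 17.85 0.00
      vertex 8.55 27.08 0.00
      vertex 27.99 16.65 0.00
    endloop
  endfacet
  facet normal 0.0000 0.0000 -1.0000
    outer loop
      vertex 2.70 5.80 0.00
      vertex 0.50 17.85 0.00
      vertex 27.99 16.65 0.00
    endloop
  endfacet
  facet normal 0.0000 0.0000 -1.0000
    outer loop
      vertex 13.49 0.01 0.00
      vertex 2.70 5.80 0.00
      vertex 27.99 16.65 0.00
    endloop
  endfacet
  facet normal 0.0000 0.0000 -1.0000
    outer loop
      vertex 24.75 4.84 0.00
      vertex 13.49 0.01 0.00
      vertex 27.99 16.65 0.00
    endloop
  endfacet
  facet normal 0.0000 0.0000 1.0000
    outer loop
      vertex 27.99 16.65 23.42
      vertex 20.78 26.54 23.42
      vertex 8.55 27.08 23.42
    endloop
  endfacet
  facet normal 0.0000 0.0000 1.0000
    outer loop
      vertex 27.99 16.65 23.42
      vertex 8.55 27.08 23.42
      vertex 0.50 17.85 23.42
    endloop
  endfacet
  facet normal 0.0000 0.0000 1.0000
    outer loop
      vertex 27.99 16.65 23.42
      vertex 0.50 17.85 23.42
      vertex 2.70 5.80 23.42
    endloop
  endfacet
  facet normal 0.0000 0.0000 1.0000
    outer loop
      vertex 27.99 16.65 23.42
      vertex 2.70 5.80 23.42
      vertex 13.49 0.01 23.42
    endloop
  endfacet
  facet normal 0.0000 0.0000 1.0000
    outer loop
      vertex 27.99 16.65 23.42
      vertex 13.49 0.01 23.42
      vertex 24.75 4.84 23.42
    endloop
  endfacet
  facet normal 0.8081 0.5891 0.0000
    outer loop
      vertex 27.99 16.65 0.00
      vertex 20.78 26.54 0.00
      vertex 20.78 26.54 23.42
    endloop
  endfacet
  facet normal 0.8081 0.5891 0.0000
    outer loop
      vertex 27.99 16.65 0.00
      vertex 20.78 26.54 23.42
      vertex 27.99 16.65 23.42
    endloop
  endfacet
  facet normal 0.0441 0.9990 0.0000
    outer loop
      vertex 20.78 26.54 0.00
      vertex 8.55 27.08 0.00
      vertex 8.55 27.08 23.42
    endloop
  endfacet
  facet normal 0.0441 0.9990 0.0000
    outer loop
      vertex 20.78 26.54 0.00
      vertex 8.55 27.08 23.42
      vertex 20.78 26.54 23.42
    endloop
  endfacet
  facet normal -0.7536 0.6573 0.0000
    outer loop
      vertex 8.55 27.08 0.00
      vertex 0.50 17.85 0.00
      vertex 0.50 17.85 23.42
    endloop
  endfacet
  facet normal -0.7536 0.6573 0.0000
    outer loop
      vertex 8.55 27.08 0.00
      vertex 0.50 17.85 23.42
      vertex 8.55 27.08 23.42
    endloop
  endfacet
  facet normal -0.9837 -0.1796 0.0000
    outer loop
      vertex 0.50 17.85 0.00
      vertex 2.70 5.80 0.00
      vertex 2.70 5.80 23.42
    endloop
  endfacet
  facet normal -0.9837 -0.1796 0.0000
    outer loop
      vertex 0.50 17.85 0.00
      vertex 2.70 5.80 23.42
      vertex 0.50 17.85 23.42
    endloop
  endfacet
  facet normal -0.4728 -0.8812 0.0000
    outer loop
      vertex 2.70 5.80 0.00
      vertex 13.49 0.01 0.00
      vertex 13.49 0.01 23.42
    endloop
  endfacet
  facet normal -0.4728 -0.8812 0.0000
    outer loop
      vertex 2.70 5.80 0.00
      vertex 13.49 0.01 23.42
      vertex 2.70 5.80 23.42
    endloop
  endfacet
  facet normal 0.3942 -0.9190 0.0000
    outer loop
      vertex 13.49 0.01 0.00
      vertex 24.75 4.84 0.00
      vertex 24.75 4.84 23.42
    endloop
  endfacet
  facet normal 0.3942 -0.9190 0.0000
    outer loop
      vertex 13.49 0.01 0.00
      vertex 24.75 4.84 23.42
      vertex 13.49 0.01 23.42
    endloop
  endfacet
  facet normal 0.9644 -0.2646 0.0000
    outer loop
      vertex 24.75 4.84 0.00
      vertex 27.99 16.65 0.00
      vertex 27.99 16.65 23.42
    endloop
  endfacet
  facet normal 0.9644 -0.2646 0.0000
    outer loop
      vertex 24.75 4.84 0.00
      vertex 27.99 16.65 23.42
      vertex 24.75 4.84 23.42
    endloop
  endfacet
endsolid part

The G0 Z moves step by Δz≈5.86 mm. Every layer's G1 loop is the same polygon, so the solid is a straight extrusion of it from z=0 to z≈23.4. Closing with flat bottom and top caps and triangulating gives 24 facets — a regular 7-sided prism (a cylinder approximated with 7 flat sides), circumscribed radius ≈ 14.1 mm, height ≈ 23.4 mm.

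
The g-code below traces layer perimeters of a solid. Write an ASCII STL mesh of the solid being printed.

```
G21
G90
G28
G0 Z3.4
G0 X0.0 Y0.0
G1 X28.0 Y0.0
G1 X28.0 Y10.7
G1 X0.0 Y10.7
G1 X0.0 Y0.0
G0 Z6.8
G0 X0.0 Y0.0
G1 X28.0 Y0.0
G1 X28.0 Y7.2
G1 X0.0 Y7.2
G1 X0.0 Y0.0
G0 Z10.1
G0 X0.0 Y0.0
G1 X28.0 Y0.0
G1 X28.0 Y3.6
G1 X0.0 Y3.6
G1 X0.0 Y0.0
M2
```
solid part
  facet normal 0.0000 0.0000 -1.0000
    outer loop
      vertex 28.0 14.3 0.0
      vertex 28.0 0.0 0.0
      vertex 0.0 0.0 0.0
    endloop
  endfacet
  facet normal 0.0000 0.0000 -1.0000
    outer loop
      vertex 0.0 14.3 0.0
      vertex 28.0 14.3 0.0
      vertex 0.0 0.0 0.0
    endloop
  endfacet
  facet normal 0.0000 -1.0000 0.0000
    outer loop
      vertex 0.0 0.0 0.0
      vertex 28.0 0.0 0.0
      vertex 28.0 0.0 13.5
    endloop
  endfacet
  facet normal 0.0000 -1.0000 0.0000
    outer loop
      vertex 0.0 0.0 0.0
      vertex 28.0 0.0 13.5
      vertex 0.0 0.0 13.5
    endloop
  endfacet
  facet normal 0.0000 0.6865 0.7272
    outer loop
      vertex 0.0 0.0 13.5
      vertex 28.0 0.0 13.5
      vertex 28.0 14.3 0.0
    endloop
  endfacet
  facet normal 0.0000 0.6865 0.7272
    outer loop
      vertex 0.0 0.0 13.5
      vertex 28.0 14.3 0.0
      vertex 0.0 14.3 0.0
    endloop
  endfacet
  facet normal -1.0000 0.0000 0.0000
    outer loop
      vertex 0.0 0.0 13.5
      vertex 0.0 14.3 0.0
      vertex 0.0 0.0 0.0
    endloop
  endfacet
  facet normal 1.0000 0.0000 0.0000
    outer loop
      vertex 28.0 0.0 0.0
      vertex 28.0 14.3 0.0
      vertex 28.0 0.0 13.5
    endloop
  endfacet
endsolid part

The G0 Z moves step by Δz≈3.4 mm. The G1 loops shrink linearly with z, so the solid tapers from its base footprint up to z≈13.5. Closing with a flat bottom cap and the tapered top and triangulating gives 8 facets — a wedge (ramp): 28 × 14.3 mm base, rising to 13.5 mm along the y=0 edge and sloping linearly to z=0 at y=14.3.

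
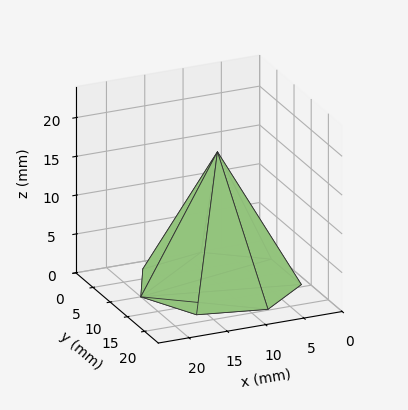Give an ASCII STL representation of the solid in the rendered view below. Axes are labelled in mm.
Reading the render: the shape is a regular 7-sided pyramid, base circumscribed radius ≈ 10 mm, apex at z ≈ 17 mm (dimensions read to the nearest mm from the axis ticks). For the STL, each face is triangulated and given an outward normal.

solid part
  facet normal 0.0000 0.0000 -1.0000
    outer loop
      vertex 7.775 19.749 0.000
      vertex 16.235 17.818 0.000
      vertex 20.000 10.000 0.000
    endloop
  endfacet
  facet normal 0.0000 0.0000 -1.0000
    outer loop
      vertex 0.990 14.339 0.000
      vertex 7.775 19.749 0.000
      vertex 20.000 10.000 0.000
    endloop
  endfacet
  facet normal 0.0000 0.0000 -1.0000
    outer loop
      vertex 0.990 5.661 0.000
      vertex 0.990 14.339 0.000
      vertex 20.000 10.000 0.000
    endloop
  endfacet
  facet normal 0.0000 0.0000 -1.0000
    outer loop
      vertex 7.775 0.251 0.000
      vertex 0.990 5.661 0.000
      vertex 20.000 10.000 0.000
    endloop
  endfacet
  facet normal 0.0000 0.0000 -1.0000
    outer loop
      vertex 16.235 2.182 0.000
      vertex 7.775 0.251 0.000
      vertex 20.000 10.000 0.000
    endloop
  endfacet
  facet normal 0.7961 0.3834 0.4683
    outer loop
      vertex 20.000 10.000 0.000
      vertex 16.235 17.818 0.000
      vertex 10.000 10.000 17.000
    endloop
  endfacet
  facet normal 0.1966 0.8614 0.4683
    outer loop
      vertex 16.235 17.818 0.000
      vertex 7.775 19.749 0.000
      vertex 10.000 10.000 17.000
    endloop
  endfacet
  facet normal -0.5508 0.6909 0.4683
    outer loop
      vertex 7.775 19.749 0.000
      vertex 0.990 14.339 0.000
      vertex 10.000 10.000 17.000
    endloop
  endfacet
  facet normal -0.8836 0.0000 0.4683
    outer loop
      vertex 0.990 14.339 0.000
      vertex 0.990 5.661 0.000
      vertex 10.000 10.000 17.000
    endloop
  endfacet
  facet normal -0.5508 -0.6909 0.4683
    outer loop
      vertex 0.990 5.661 0.000
      vertex 7.775 0.251 0.000
      vertex 10.000 10.000 17.000
    endloop
  endfacet
  facet normal 0.1966 -0.8614 0.4683
    outer loop
      vertex 7.775 0.251 0.000
      vertex 16.235 2.182 0.000
      vertex 10.000 10.000 17.000
    endloop
  endfacet
  facet normal 0.7961 -0.3834 0.4683
    outer loop
      vertex 16.235 2.182 0.000
      vertex 20.000 10.000 0.000
      vertex 10.000 10.000 17.000
    endloop
  endfacet
endsolid part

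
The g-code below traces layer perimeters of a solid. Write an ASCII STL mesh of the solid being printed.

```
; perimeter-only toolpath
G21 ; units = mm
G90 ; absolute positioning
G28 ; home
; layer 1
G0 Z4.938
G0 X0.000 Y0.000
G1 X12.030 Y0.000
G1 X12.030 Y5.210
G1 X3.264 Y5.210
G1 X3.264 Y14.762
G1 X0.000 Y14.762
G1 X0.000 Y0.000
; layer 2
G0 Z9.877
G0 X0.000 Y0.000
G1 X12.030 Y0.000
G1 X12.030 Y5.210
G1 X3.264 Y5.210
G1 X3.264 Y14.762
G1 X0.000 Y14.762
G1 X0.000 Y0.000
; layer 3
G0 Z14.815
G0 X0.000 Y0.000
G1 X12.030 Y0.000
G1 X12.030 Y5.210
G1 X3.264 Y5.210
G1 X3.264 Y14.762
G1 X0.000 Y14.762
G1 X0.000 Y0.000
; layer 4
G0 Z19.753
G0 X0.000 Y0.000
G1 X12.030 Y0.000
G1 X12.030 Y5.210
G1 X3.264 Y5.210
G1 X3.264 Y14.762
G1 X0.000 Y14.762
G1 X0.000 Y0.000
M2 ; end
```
solid part
  facet normal 0.0000 0.0000 -1.0000
    outer loop
      vertex 12.030 5.210 0.000
      vertex 12.030 0.000 0.000
      vertex 0.000 0.000 0.000
    endloop
  endfacet
  facet normal 0.0000 0.0000 -1.0000
    outer loop
      vertex 3.264 5.210 0.000
      vertex 12.030 5.210 0.000
      vertex 0.000 0.000 0.000
    endloop
  endfacet
  facet normal 0.0000 0.0000 -1.0000
    outer loop
      vertex 3.264 14.762 0.000
      vertex 3.264 5.210 0.000
      vertex 0.000 0.000 0.000
    endloop
  endfacet
  facet normal 0.0000 0.0000 -1.0000
    outer loop
      vertex 0.000 14.762 0.000
      vertex 3.264 14.762 0.000
      vertex 0.000 0.000 0.000
    endloop
  endfacet
  facet normal 0.0000 0.0000 1.0000
    outer loop
      vertex 0.000 0.000 19.753
      vertex 12.030 0.000 19.753
      vertex 12.030 5.210 19.753
    endloop
  endfacet
  facet normal 0.0000 0.0000 1.0000
    outer loop
      vertex 0.000 0.000 19.753
      vertex 12.030 5.210 19.753
      vertex 3.264 5.210 19.753
    endloop
  endfacet
  facet normal 0.0000 0.0000 1.0000
    outer loop
      vertex 0.000 0.000 19.753
      vertex 3.264 5.210 19.753
      vertex 3.264 14.762 19.753
    endloop
  endfacet
  facet normal 0.0000 0.0000 1.0000
    outer loop
      vertex 0.000 0.000 19.753
      vertex 3.264 14.762 19.753
      vertex 0.000 14.762 19.753
    endloop
  endfacet
  facet normal 0.0000 -1.0000 0.0000
    outer loop
      vertex 0.000 0.000 0.000
      vertex 12.030 0.000 0.000
      vertex 12.030 0.000 19.753
    endloop
  endfacet
  facet normal 0.0000 -1.0000 0.0000
    outer loop
      vertex 0.000 0.000 0.000
      vertex 12.030 0.000 19.753
      vertex 0.000 0.000 19.753
    endloop
  endfacet
  facet normal 1.0000 0.0000 0.0000
    outer loop
      vertex 12.030 0.000 0.000
      vertex 12.030 5.210 0.000
      vertex 12.030 5.210 19.753
    endloop
  endfacet
  facet normal 1.0000 0.0000 0.0000
    outer loop
      vertex 12.030 0.000 0.000
      vertex 12.030 5.210 19.753
      vertex 12.030 0.000 19.753
    endloop
  endfacet
  facet normal 0.0000 1.0000 0.0000
    outer loop
      vertex 12.030 5.210 0.000
      vertex 3.264 5.210 0.000
      vertex 3.264 5.210 19.753
    endloop
  endfacet
  facet normal 0.0000 1.0000 0.0000
    outer loop
      vertex 12.030 5.210 0.000
      vertex 3.264 5.210 19.753
      vertex 12.030 5.210 19.753
    endloop
  endfacet
  facet normal 1.0000 0.0000 0.0000
    outer loop
      vertex 3.264 5.210 0.000
      vertex 3.264 14.762 0.000
      vertex 3.264 14.762 19.753
    endloop
  endfacet
  facet normal 1.0000 0.0000 0.0000
    outer loop
      vertex 3.264 5.210 0.000
      vertex 3.264 14.762 19.753
      vertex 3.264 5.210 19.753
    endloop
  endfacet
  facet normal 0.0000 1.0000 0.0000
    outer loop
      vertex 3.264 14.762 0.000
      vertex 0.000 14.762 0.000
      vertex 0.000 14.762 19.753
    endloop
  endfacet
  facet normal 0.0000 1.0000 0.0000
    outer loop
      vertex 3.264 14.762 0.000
      vertex 0.000 14.762 19.753
      vertex 3.264 14.762 19.753
    endloop
  endfacet
  facet normal -1.0000 0.0000 0.0000
    outer loop
      vertex 0.000 14.762 0.000
      vertex 0.000 0.000 0.000
      vertex 0.000 0.000 19.753
    endloop
  endfacet
  facet normal -1.0000 0.0000 0.0000
    outer loop
      vertex 0.000 14.762 0.000
      vertex 0.000 0.000 19.753
      vertex 0.000 14.762 19.753
    endloop
  endfacet
endsolid part

The G0 Z moves step by Δz≈4.938 mm. Every layer's G1 loop is the same polygon, so the solid is a straight extrusion of it from z=0 to z≈19.8. Closing with flat bottom and top caps and triangulating gives 20 facets — an L-shaped prism: outer 12 × 14.8 mm, arm thicknesses ≈ 5.21 mm (horizontal) and 3.26 mm (vertical), extruded 19.8 mm in z.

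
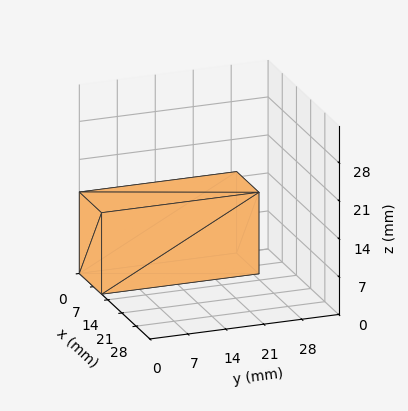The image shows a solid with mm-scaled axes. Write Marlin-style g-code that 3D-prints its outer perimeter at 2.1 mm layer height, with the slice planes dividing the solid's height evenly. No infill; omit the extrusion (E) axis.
Reading the render: the shape is a rectangular box, roughly 11 × 29 mm footprint and 15 mm tall (dimensions read to the nearest mm from the axis ticks). For the g-code, the solid's height is divided into equal slices at the stated Δz and each level perimeter traced with G1 moves after a G0 lift.

; perimeter-only toolpath
G21 ; units = mm
G90 ; absolute positioning
G28 ; home
; layer 1
G0 Z2.1
G0 X0.0 Y0.0
G1 X11.0 Y0.0
G1 X11.0 Y29.0
G1 X0.0 Y29.0
G1 X0.0 Y0.0
; layer 2
G0 Z4.3
G0 X0.0 Y0.0
G1 X11.0 Y0.0
G1 X11.0 Y29.0
G1 X0.0 Y29.0
G1 X0.0 Y0.0
; layer 3
G0 Z6.4
G0 X0.0 Y0.0
G1 X11.0 Y0.0
G1 X11.0 Y29.0
G1 X0.0 Y29.0
G1 X0.0 Y0.0
; layer 4
G0 Z8.6
G0 X0.0 Y0.0
G1 X11.0 Y0.0
G1 X11.0 Y29.0
G1 X0.0 Y29.0
G1 X0.0 Y0.0
; layer 5
G0 Z10.7
G0 X0.0 Y0.0
G1 X11.0 Y0.0
G1 X11.0 Y29.0
G1 X0.0 Y29.0
G1 X0.0 Y0.0
; layer 6
G0 Z12.9
G0 X0.0 Y0.0
G1 X11.0 Y0.0
G1 X11.0 Y29.0
G1 X0.0 Y29.0
G1 X0.0 Y0.0
; layer 7
G0 Z15.0
G0 X0.0 Y0.0
G1 X11.0 Y0.0
G1 X11.0 Y29.0
G1 X0.0 Y29.0
G1 X0.0 Y0.0
M2 ; end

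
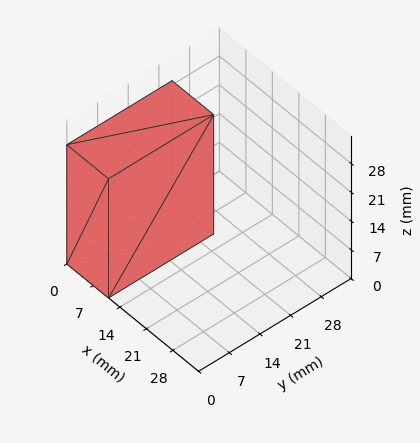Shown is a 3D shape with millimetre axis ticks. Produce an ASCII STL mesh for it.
Reading the render: the shape is a rectangular box, roughly 11 × 24 mm footprint and 29 mm tall (dimensions read to the nearest mm from the axis ticks). For the STL, each face is triangulated and given an outward normal.

solid part
  facet normal 0.0000 0.0000 -1.0000
    outer loop
      vertex 11.0 24.0 0.0
      vertex 11.0 0.0 0.0
      vertex 0.0 0.0 0.0
    endloop
  endfacet
  facet normal 0.0000 0.0000 -1.0000
    outer loop
      vertex 0.0 24.0 0.0
      vertex 11.0 24.0 0.0
      vertex 0.0 0.0 0.0
    endloop
  endfacet
  facet normal 0.0000 0.0000 1.0000
    outer loop
      vertex 0.0 0.0 29.0
      vertex 11.0 0.0 29.0
      vertex 11.0 24.0 29.0
    endloop
  endfacet
  facet normal 0.0000 0.0000 1.0000
    outer loop
      vertex 0.0 0.0 29.0
      vertex 11.0 24.0 29.0
      vertex 0.0 24.0 29.0
    endloop
  endfacet
  facet normal 0.0000 -1.0000 0.0000
    outer loop
      vertex 0.0 0.0 0.0
      vertex 11.0 0.0 0.0
      vertex 11.0 0.0 29.0
    endloop
  endfacet
  facet normal 0.0000 -1.0000 0.0000
    outer loop
      vertex 0.0 0.0 0.0
      vertex 11.0 0.0 29.0
      vertex 0.0 0.0 29.0
    endloop
  endfacet
  facet normal 0.0000 1.0000 0.0000
    outer loop
      vertex 11.0 24.0 29.0
      vertex 11.0 24.0 0.0
      vertex 0.0 24.0 0.0
    endloop
  endfacet
  facet normal 0.0000 1.0000 0.0000
    outer loop
      vertex 0.0 24.0 29.0
      vertex 11.0 24.0 29.0
      vertex 0.0 24.0 0.0
    endloop
  endfacet
  facet normal -1.0000 0.0000 0.0000
    outer loop
      vertex 0.0 24.0 29.0
      vertex 0.0 24.0 0.0
      vertex 0.0 0.0 0.0
    endloop
  endfacet
  facet normal -1.0000 0.0000 0.0000
    outer loop
      vertex 0.0 0.0 29.0
      vertex 0.0 24.0 29.0
      vertex 0.0 0.0 0.0
    endloop
  endfacet
  facet normal 1.0000 0.0000 0.0000
    outer loop
      vertex 11.0 0.0 0.0
      vertex 11.0 24.0 0.0
      vertex 11.0 24.0 29.0
    endloop
  endfacet
  facet normal 1.0000 0.0000 0.0000
    outer loop
      vertex 11.0 0.0 0.0
      vertex 11.0 24.0 29.0
      vertex 11.0 0.0 29.0
    endloop
  endfacet
endsolid part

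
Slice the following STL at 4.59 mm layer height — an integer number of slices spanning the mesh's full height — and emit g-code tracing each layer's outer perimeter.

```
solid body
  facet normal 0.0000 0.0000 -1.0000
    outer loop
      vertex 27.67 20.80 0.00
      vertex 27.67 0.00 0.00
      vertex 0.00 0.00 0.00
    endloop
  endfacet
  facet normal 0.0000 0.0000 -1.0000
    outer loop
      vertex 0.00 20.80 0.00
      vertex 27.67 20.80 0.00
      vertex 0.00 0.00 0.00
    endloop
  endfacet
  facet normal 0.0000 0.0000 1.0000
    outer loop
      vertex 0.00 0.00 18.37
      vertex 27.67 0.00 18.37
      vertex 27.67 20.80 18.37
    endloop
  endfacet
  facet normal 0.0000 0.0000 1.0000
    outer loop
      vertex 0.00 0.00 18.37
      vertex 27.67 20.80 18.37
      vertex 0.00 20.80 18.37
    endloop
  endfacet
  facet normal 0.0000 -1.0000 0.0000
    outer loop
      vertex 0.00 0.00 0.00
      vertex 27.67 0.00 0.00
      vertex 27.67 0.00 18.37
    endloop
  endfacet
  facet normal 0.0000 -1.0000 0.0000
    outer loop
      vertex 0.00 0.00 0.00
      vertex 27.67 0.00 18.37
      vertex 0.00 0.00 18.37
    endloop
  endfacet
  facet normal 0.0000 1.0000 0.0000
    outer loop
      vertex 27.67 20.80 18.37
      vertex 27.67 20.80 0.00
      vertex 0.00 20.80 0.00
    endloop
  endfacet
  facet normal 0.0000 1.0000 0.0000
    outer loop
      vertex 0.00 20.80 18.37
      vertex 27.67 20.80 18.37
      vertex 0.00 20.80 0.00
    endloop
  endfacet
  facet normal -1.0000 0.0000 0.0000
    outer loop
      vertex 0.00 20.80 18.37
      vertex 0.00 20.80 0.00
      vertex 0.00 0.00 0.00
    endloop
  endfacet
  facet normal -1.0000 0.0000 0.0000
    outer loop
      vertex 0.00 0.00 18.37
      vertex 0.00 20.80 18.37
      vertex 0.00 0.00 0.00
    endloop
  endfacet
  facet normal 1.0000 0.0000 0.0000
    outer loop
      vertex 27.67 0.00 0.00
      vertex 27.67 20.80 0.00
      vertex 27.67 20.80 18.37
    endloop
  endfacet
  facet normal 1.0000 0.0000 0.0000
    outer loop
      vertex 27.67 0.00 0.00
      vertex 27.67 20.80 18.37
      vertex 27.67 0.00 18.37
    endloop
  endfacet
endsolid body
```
; perimeter-only toolpath
G21 ; units = mm
G90 ; absolute positioning
G28 ; home
; layer 1
G0 Z4.59
G0 X0.00 Y0.00
G1 X27.67 Y0.00
G1 X27.67 Y20.80
G1 X0.00 Y20.80
G1 X0.00 Y0.00
; layer 2
G0 Z9.19
G0 X0.00 Y0.00
G1 X27.67 Y0.00
G1 X27.67 Y20.80
G1 X0.00 Y20.80
G1 X0.00 Y0.00
; layer 3
G0 Z13.78
G0 X0.00 Y0.00
G1 X27.67 Y0.00
G1 X27.67 Y20.80
G1 X0.00 Y20.80
G1 X0.00 Y0.00
; layer 4
G0 Z18.37
G0 X0.00 Y0.00
G1 X27.67 Y0.00
G1 X27.67 Y20.80
G1 X0.00 Y20.80
G1 X0.00 Y0.00
M2 ; end

The solid is a rectangular box, roughly 27.7 × 20.8 mm footprint and 18.4 mm tall. Slicing at Δz = 4.59 mm — 4 equal slices spanning the solid's height, so layer i sits at z = i·h/4 — gives 4 non-empty perimeters. Each is a 4-segment closed polygon; G0 lifts to the layer z and rapids to the start vertex, then G1 traces the edges.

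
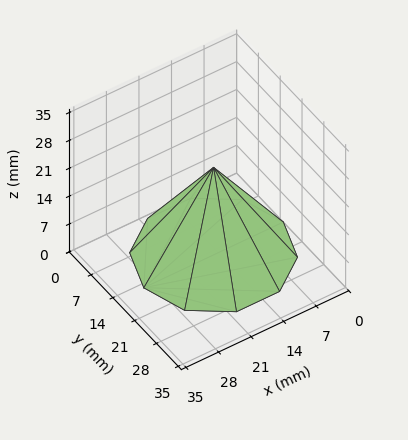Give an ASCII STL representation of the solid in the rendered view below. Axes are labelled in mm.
Reading the render: the shape is a regular 10-sided pyramid, base circumscribed radius ≈ 15 mm, apex at z ≈ 22 mm (dimensions read to the nearest mm from the axis ticks). For the STL, each face is triangulated and given an outward normal.

solid part
  facet normal 0.0000 0.0000 -1.0000
    outer loop
      vertex 19.635 29.266 0.000
      vertex 27.135 23.817 0.000
      vertex 30.000 15.000 0.000
    endloop
  endfacet
  facet normal 0.0000 0.0000 -1.0000
    outer loop
      vertex 10.365 29.266 0.000
      vertex 19.635 29.266 0.000
      vertex 30.000 15.000 0.000
    endloop
  endfacet
  facet normal 0.0000 0.0000 -1.0000
    outer loop
      vertex 2.865 23.817 0.000
      vertex 10.365 29.266 0.000
      vertex 30.000 15.000 0.000
    endloop
  endfacet
  facet normal 0.0000 0.0000 -1.0000
    outer loop
      vertex 0.000 15.000 0.000
      vertex 2.865 23.817 0.000
      vertex 30.000 15.000 0.000
    endloop
  endfacet
  facet normal 0.0000 0.0000 -1.0000
    outer loop
      vertex 2.865 6.183 0.000
      vertex 0.000 15.000 0.000
      vertex 30.000 15.000 0.000
    endloop
  endfacet
  facet normal 0.0000 0.0000 -1.0000
    outer loop
      vertex 10.365 0.734 0.000
      vertex 2.865 6.183 0.000
      vertex 30.000 15.000 0.000
    endloop
  endfacet
  facet normal 0.0000 0.0000 -1.0000
    outer loop
      vertex 19.635 0.734 0.000
      vertex 10.365 0.734 0.000
      vertex 30.000 15.000 0.000
    endloop
  endfacet
  facet normal 0.0000 0.0000 -1.0000
    outer loop
      vertex 27.135 6.183 0.000
      vertex 19.635 0.734 0.000
      vertex 30.000 15.000 0.000
    endloop
  endfacet
  facet normal 0.7980 0.2593 0.5441
    outer loop
      vertex 30.000 15.000 0.000
      vertex 27.135 23.817 0.000
      vertex 15.000 15.000 22.000
    endloop
  endfacet
  facet normal 0.4932 0.6788 0.5441
    outer loop
      vertex 27.135 23.817 0.000
      vertex 19.635 29.266 0.000
      vertex 15.000 15.000 22.000
    endloop
  endfacet
  facet normal 0.0000 0.8390 0.5441
    outer loop
      vertex 19.635 29.266 0.000
      vertex 10.365 29.266 0.000
      vertex 15.000 15.000 22.000
    endloop
  endfacet
  facet normal -0.4932 0.6788 0.5441
    outer loop
      vertex 10.365 29.266 0.000
      vertex 2.865 23.817 0.000
      vertex 15.000 15.000 22.000
    endloop
  endfacet
  facet normal -0.7980 0.2593 0.5441
    outer loop
      vertex 2.865 23.817 0.000
      vertex 0.000 15.000 0.000
      vertex 15.000 15.000 22.000
    endloop
  endfacet
  facet normal -0.7980 -0.2593 0.5441
    outer loop
      vertex 0.000 15.000 0.000
      vertex 2.865 6.183 0.000
      vertex 15.000 15.000 22.000
    endloop
  endfacet
  facet normal -0.4932 -0.6788 0.5441
    outer loop
      vertex 2.865 6.183 0.000
      vertex 10.365 0.734 0.000
      vertex 15.000 15.000 22.000
    endloop
  endfacet
  facet normal 0.0000 -0.8390 0.5441
    outer loop
      vertex 10.365 0.734 0.000
      vertex 19.635 0.734 0.000
      vertex 15.000 15.000 22.000
    endloop
  endfacet
  facet normal 0.4932 -0.6788 0.5441
    outer loop
      vertex 19.635 0.734 0.000
      vertex 27.135 6.183 0.000
      vertex 15.000 15.000 22.000
    endloop
  endfacet
  facet normal 0.7980 -0.2593 0.5441
    outer loop
      vertex 27.135 6.183 0.000
      vertex 30.000 15.000 0.000
      vertex 15.000 15.000 22.000
    endloop
  endfacet
endsolid part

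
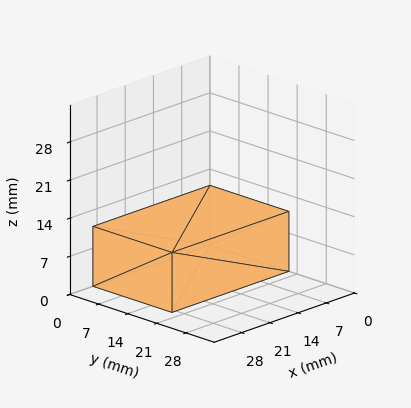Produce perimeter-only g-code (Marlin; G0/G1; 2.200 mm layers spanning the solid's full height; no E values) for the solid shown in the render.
Reading the render: the shape is a rectangular box, roughly 29 × 19 mm footprint and 11 mm tall (dimensions read to the nearest mm from the axis ticks). For the g-code, the solid's height is divided into equal slices at the stated Δz and each level perimeter traced with G1 moves after a G0 lift.

; perimeter-only toolpath
G21 ; units = mm
G90 ; absolute positioning
G28 ; home
; layer 1
G0 Z2.200
G0 X0.000 Y0.000
G1 X29.000 Y0.000
G1 X29.000 Y19.000
G1 X0.000 Y19.000
G1 X0.000 Y0.000
; layer 2
G0 Z4.400
G0 X0.000 Y0.000
G1 X29.000 Y0.000
G1 X29.000 Y19.000
G1 X0.000 Y19.000
G1 X0.000 Y0.000
; layer 3
G0 Z6.600
G0 X0.000 Y0.000
G1 X29.000 Y0.000
G1 X29.000 Y19.000
G1 X0.000 Y19.000
G1 X0.000 Y0.000
; layer 4
G0 Z8.800
G0 X0.000 Y0.000
G1 X29.000 Y0.000
G1 X29.000 Y19.000
G1 X0.000 Y19.000
G1 X0.000 Y0.000
; layer 5
G0 Z11.000
G0 X0.000 Y0.000
G1 X29.000 Y0.000
G1 X29.000 Y19.000
G1 X0.000 Y19.000
G1 X0.000 Y0.000
M2 ; end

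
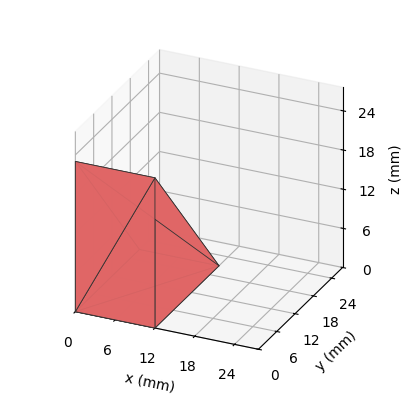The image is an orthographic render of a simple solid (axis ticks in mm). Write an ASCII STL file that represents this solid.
Reading the render: the shape is a wedge (ramp): 12 × 21 mm base, rising to 23 mm along the y=0 edge and sloping linearly to z=0 at y=21 (dimensions read to the nearest mm from the axis ticks). For the STL, each face is triangulated and given an outward normal.

solid part
  facet normal 0.0000 0.0000 -1.0000
    outer loop
      vertex 12.000 21.000 0.000
      vertex 12.000 0.000 0.000
      vertex 0.000 0.000 0.000
    endloop
  endfacet
  facet normal 0.0000 0.0000 -1.0000
    outer loop
      vertex 0.000 21.000 0.000
      vertex 12.000 21.000 0.000
      vertex 0.000 0.000 0.000
    endloop
  endfacet
  facet normal 0.0000 -1.0000 0.0000
    outer loop
      vertex 0.000 0.000 0.000
      vertex 12.000 0.000 0.000
      vertex 12.000 0.000 23.000
    endloop
  endfacet
  facet normal 0.0000 -1.0000 0.0000
    outer loop
      vertex 0.000 0.000 0.000
      vertex 12.000 0.000 23.000
      vertex 0.000 0.000 23.000
    endloop
  endfacet
  facet normal 0.0000 0.7385 0.6743
    outer loop
      vertex 0.000 0.000 23.000
      vertex 12.000 0.000 23.000
      vertex 12.000 21.000 0.000
    endloop
  endfacet
  facet normal 0.0000 0.7385 0.6743
    outer loop
      vertex 0.000 0.000 23.000
      vertex 12.000 21.000 0.000
      vertex 0.000 21.000 0.000
    endloop
  endfacet
  facet normal -1.0000 0.0000 0.0000
    outer loop
      vertex 0.000 0.000 23.000
      vertex 0.000 21.000 0.000
      vertex 0.000 0.000 0.000
    endloop
  endfacet
  facet normal 1.0000 0.0000 0.0000
    outer loop
      vertex 12.000 0.000 0.000
      vertex 12.000 21.000 0.000
      vertex 12.000 0.000 23.000
    endloop
  endfacet
endsolid part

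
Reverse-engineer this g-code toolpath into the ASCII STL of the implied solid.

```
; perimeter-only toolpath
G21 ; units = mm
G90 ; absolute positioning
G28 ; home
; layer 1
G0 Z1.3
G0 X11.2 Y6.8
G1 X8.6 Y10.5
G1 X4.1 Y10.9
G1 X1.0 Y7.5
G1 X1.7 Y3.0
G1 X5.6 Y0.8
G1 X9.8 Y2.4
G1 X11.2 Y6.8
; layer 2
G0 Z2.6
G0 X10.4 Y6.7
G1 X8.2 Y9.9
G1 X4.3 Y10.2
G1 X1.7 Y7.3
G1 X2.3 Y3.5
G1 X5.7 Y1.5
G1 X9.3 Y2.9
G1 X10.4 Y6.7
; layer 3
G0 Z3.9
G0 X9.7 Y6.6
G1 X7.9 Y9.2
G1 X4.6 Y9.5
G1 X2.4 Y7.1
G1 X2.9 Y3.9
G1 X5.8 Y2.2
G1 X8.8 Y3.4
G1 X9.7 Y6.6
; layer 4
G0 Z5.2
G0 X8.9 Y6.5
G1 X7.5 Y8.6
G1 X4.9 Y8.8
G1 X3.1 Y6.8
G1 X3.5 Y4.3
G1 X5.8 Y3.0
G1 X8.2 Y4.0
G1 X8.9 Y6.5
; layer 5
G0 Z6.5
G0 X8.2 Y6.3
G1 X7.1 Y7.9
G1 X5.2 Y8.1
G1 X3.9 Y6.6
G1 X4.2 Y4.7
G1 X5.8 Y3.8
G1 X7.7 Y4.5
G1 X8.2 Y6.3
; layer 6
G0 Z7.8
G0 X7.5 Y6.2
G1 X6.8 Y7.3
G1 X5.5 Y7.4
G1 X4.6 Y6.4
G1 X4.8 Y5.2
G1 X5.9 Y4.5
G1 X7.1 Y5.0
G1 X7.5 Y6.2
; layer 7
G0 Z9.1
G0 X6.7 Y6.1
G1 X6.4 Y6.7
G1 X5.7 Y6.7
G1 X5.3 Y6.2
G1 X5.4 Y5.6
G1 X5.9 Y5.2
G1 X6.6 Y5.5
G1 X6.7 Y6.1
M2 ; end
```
solid part
  facet normal 0.0000 0.0000 -1.0000
    outer loop
      vertex 3.8 11.6 0.0
      vertex 9.0 11.2 0.0
      vertex 11.9 6.9 0.0
    endloop
  endfacet
  facet normal 0.0000 0.0000 -1.0000
    outer loop
      vertex 0.3 7.7 0.0
      vertex 3.8 11.6 0.0
      vertex 11.9 6.9 0.0
    endloop
  endfacet
  facet normal 0.0000 0.0000 -1.0000
    outer loop
      vertex 1.1 2.6 0.0
      vertex 0.3 7.7 0.0
      vertex 11.9 6.9 0.0
    endloop
  endfacet
  facet normal 0.0000 0.0000 -1.0000
    outer loop
      vertex 5.6 0.0 0.0
      vertex 1.1 2.6 0.0
      vertex 11.9 6.9 0.0
    endloop
  endfacet
  facet normal 0.0000 0.0000 -1.0000
    outer loop
      vertex 10.4 1.9 0.0
      vertex 5.6 0.0 0.0
      vertex 11.9 6.9 0.0
    endloop
  endfacet
  facet normal 0.7360 0.4963 0.4605
    outer loop
      vertex 11.9 6.9 0.0
      vertex 9.0 11.2 0.0
      vertex 6.0 6.0 10.4
    endloop
  endfacet
  facet normal 0.0680 0.8844 0.4618
    outer loop
      vertex 9.0 11.2 0.0
      vertex 3.8 11.6 0.0
      vertex 6.0 6.0 10.4
    endloop
  endfacet
  facet normal -0.6611 0.5933 0.4593
    outer loop
      vertex 3.8 11.6 0.0
      vertex 0.3 7.7 0.0
      vertex 6.0 6.0 10.4
    endloop
  endfacet
  facet normal -0.8779 -0.1377 0.4586
    outer loop
      vertex 0.3 7.7 0.0
      vertex 1.1 2.6 0.0
      vertex 6.0 6.0 10.4
    endloop
  endfacet
  facet normal -0.4441 -0.7686 0.4605
    outer loop
      vertex 1.1 2.6 0.0
      vertex 5.6 0.0 0.0
      vertex 6.0 6.0 10.4
    endloop
  endfacet
  facet normal 0.3262 -0.8242 0.4629
    outer loop
      vertex 5.6 0.0 0.0
      vertex 10.4 1.9 0.0
      vertex 6.0 6.0 10.4
    endloop
  endfacet
  facet normal 0.8503 -0.2551 0.4603
    outer loop
      vertex 10.4 1.9 0.0
      vertex 11.9 6.9 0.0
      vertex 6.0 6.0 10.4
    endloop
  endfacet
endsolid part

The G0 Z moves step by Δz≈1.3 mm. The G1 loops shrink linearly with z, so the solid tapers from its base footprint up to z≈10.4. Closing with a flat bottom cap and the tapered top and triangulating gives 12 facets — a regular 7-sided pyramid, base circumscribed radius ≈ 6 mm, apex at z ≈ 10.4 mm.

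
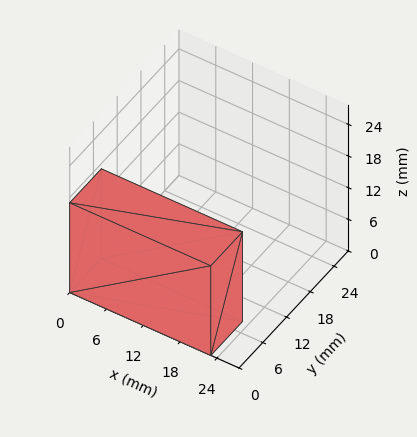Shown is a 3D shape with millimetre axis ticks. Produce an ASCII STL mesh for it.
Reading the render: the shape is a rectangular box, roughly 23 × 8 mm footprint and 17 mm tall (dimensions read to the nearest mm from the axis ticks). For the STL, each face is triangulated and given an outward normal.

solid part
  facet normal 0.0000 0.0000 -1.0000
    outer loop
      vertex 23.00 8.00 0.00
      vertex 23.00 0.00 0.00
      vertex 0.00 0.00 0.00
    endloop
  endfacet
  facet normal 0.0000 0.0000 -1.0000
    outer loop
      vertex 0.00 8.00 0.00
      vertex 23.00 8.00 0.00
      vertex 0.00 0.00 0.00
    endloop
  endfacet
  facet normal 0.0000 0.0000 1.0000
    outer loop
      vertex 0.00 0.00 17.00
      vertex 23.00 0.00 17.00
      vertex 23.00 8.00 17.00
    endloop
  endfacet
  facet normal 0.0000 0.0000 1.0000
    outer loop
      vertex 0.00 0.00 17.00
      vertex 23.00 8.00 17.00
      vertex 0.00 8.00 17.00
    endloop
  endfacet
  facet normal 0.0000 -1.0000 0.0000
    outer loop
      vertex 0.00 0.00 0.00
      vertex 23.00 0.00 0.00
      vertex 23.00 0.00 17.00
    endloop
  endfacet
  facet normal 0.0000 -1.0000 0.0000
    outer loop
      vertex 0.00 0.00 0.00
      vertex 23.00 0.00 17.00
      vertex 0.00 0.00 17.00
    endloop
  endfacet
  facet normal 0.0000 1.0000 0.0000
    outer loop
      vertex 23.00 8.00 17.00
      vertex 23.00 8.00 0.00
      vertex 0.00 8.00 0.00
    endloop
  endfacet
  facet normal 0.0000 1.0000 0.0000
    outer loop
      vertex 0.00 8.00 17.00
      vertex 23.00 8.00 17.00
      vertex 0.00 8.00 0.00
    endloop
  endfacet
  facet normal -1.0000 0.0000 0.0000
    outer loop
      vertex 0.00 8.00 17.00
      vertex 0.00 8.00 0.00
      vertex 0.00 0.00 0.00
    endloop
  endfacet
  facet normal -1.0000 0.0000 0.0000
    outer loop
      vertex 0.00 0.00 17.00
      vertex 0.00 8.00 17.00
      vertex 0.00 0.00 0.00
    endloop
  endfacet
  facet normal 1.0000 0.0000 0.0000
    outer loop
      vertex 23.00 0.00 0.00
      vertex 23.00 8.00 0.00
      vertex 23.00 8.00 17.00
    endloop
  endfacet
  facet normal 1.0000 0.0000 0.0000
    outer loop
      vertex 23.00 0.00 0.00
      vertex 23.00 8.00 17.00
      vertex 23.00 0.00 17.00
    endloop
  endfacet
endsolid part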